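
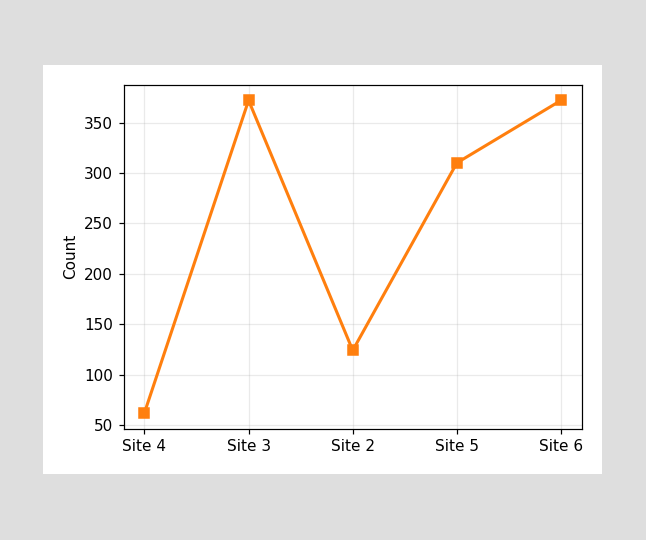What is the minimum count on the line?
62

The lowest point is at Site 4, and reading across to the y-axis gives 62.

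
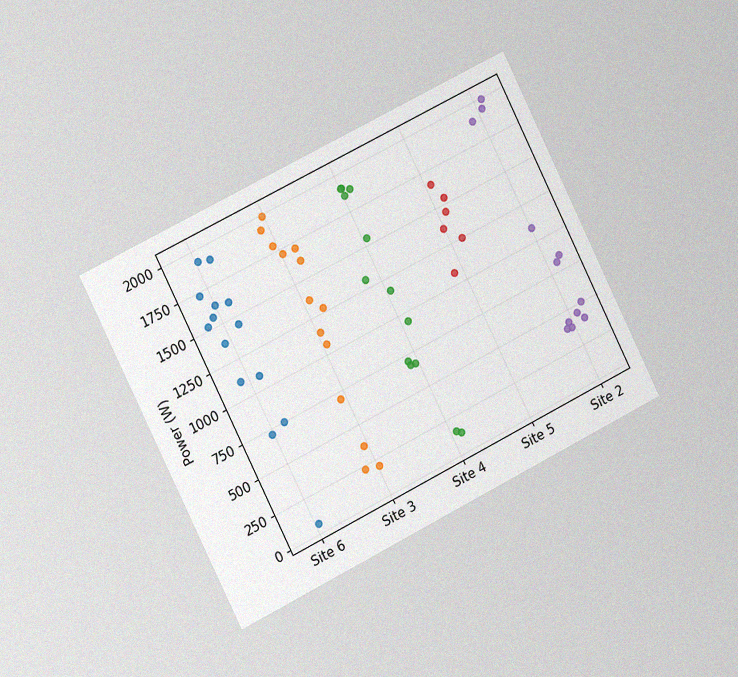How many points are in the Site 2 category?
The chart is tilted about 27° counter-clockwise and viewed slightly from the left, with some photo noise. Counting the markers in the Site 2 column gives 12.

12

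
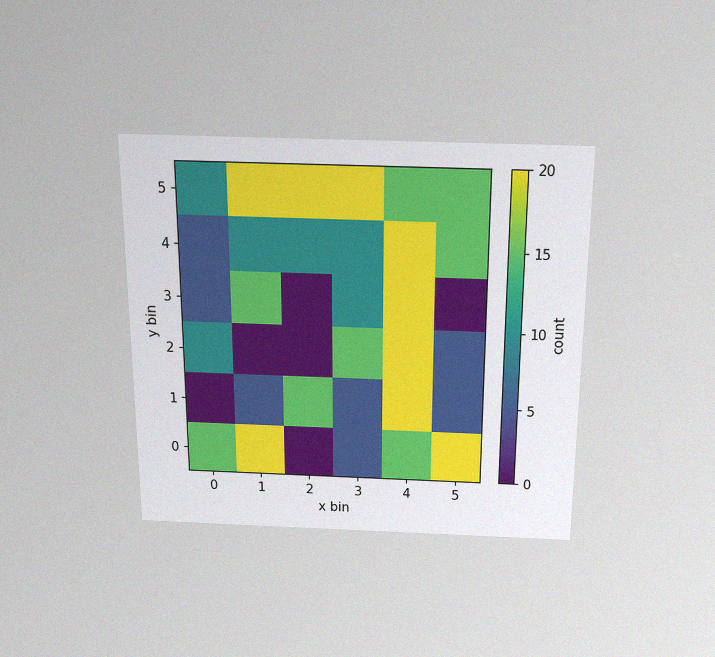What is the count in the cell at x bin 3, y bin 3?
The chart is viewed slightly from above, with some photo noise. Matching the cell (3, 3) against the colorbar gives 10.

10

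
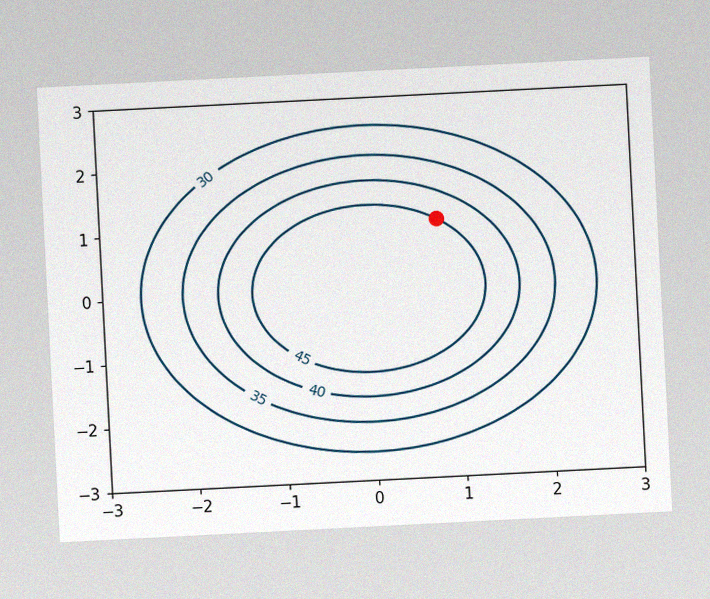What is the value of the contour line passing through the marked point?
The chart is tilted about 3° counter-clockwise, with some photo noise. The marked point sits on the contour labelled 45.

45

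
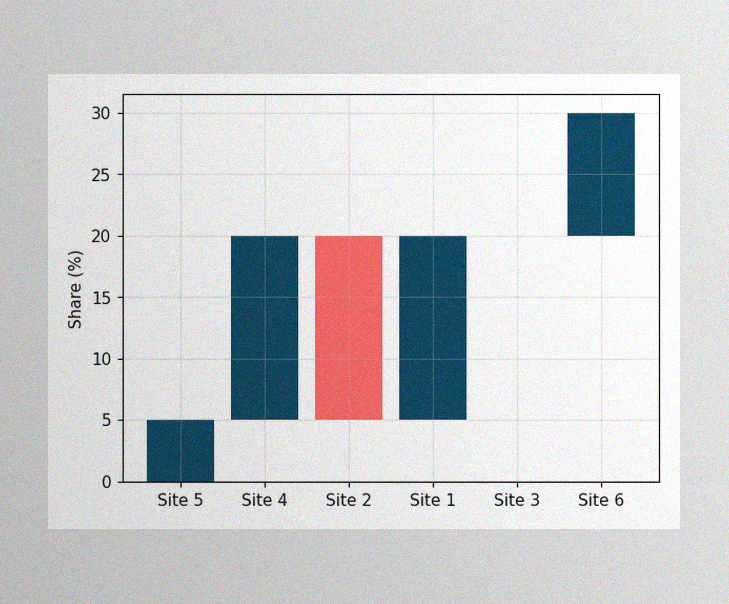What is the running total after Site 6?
The image has some photo noise and uneven lighting. After Site 6 the running total reaches 30%.

30%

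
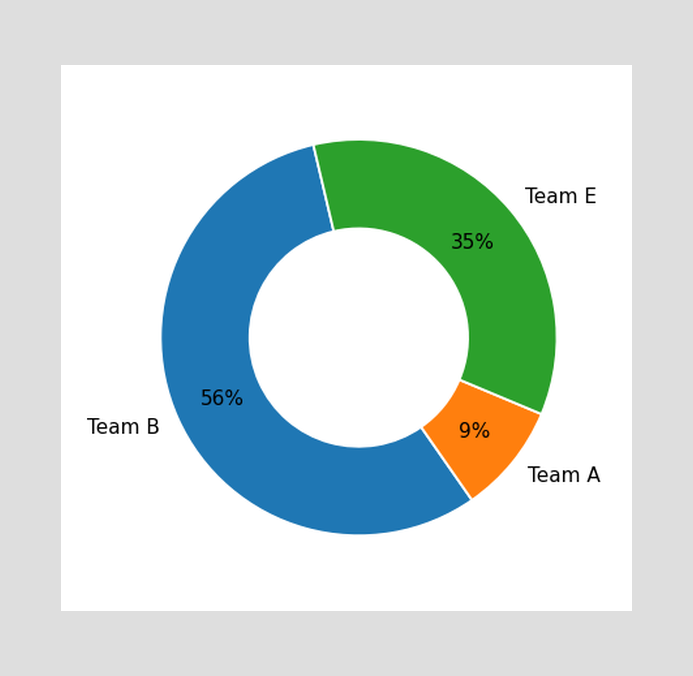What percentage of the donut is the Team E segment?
The Team E segment takes up 35% of the ring.

35%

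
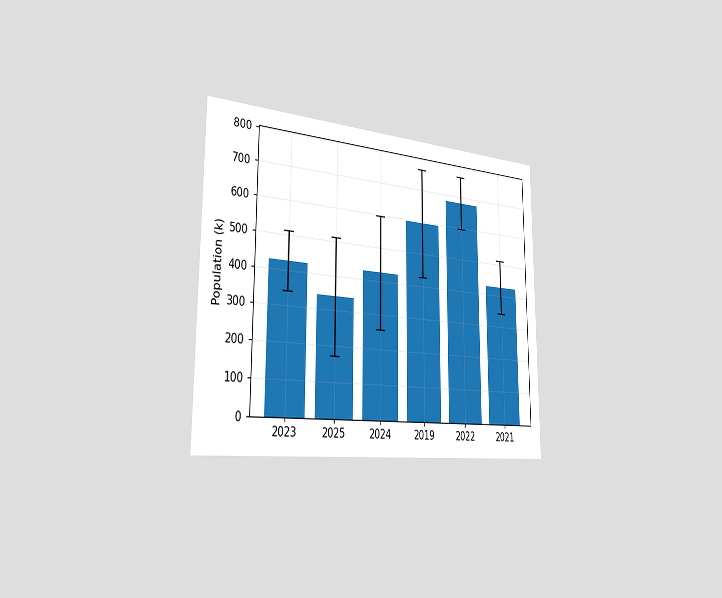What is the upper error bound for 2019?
765k

The chart is viewed slightly from the left. The 2019 bar's upper whisker reaches 765k.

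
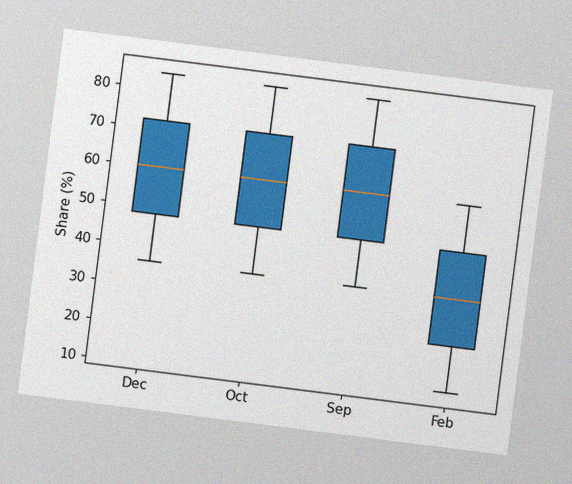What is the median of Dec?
The chart is tilted about 7° clockwise, with some photo noise. The median line in the Dec box sits at 60%.

60%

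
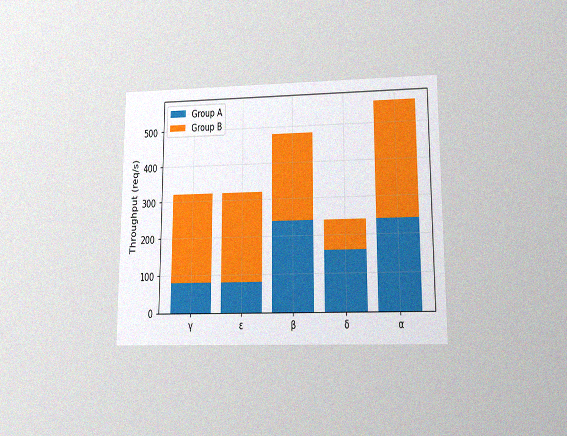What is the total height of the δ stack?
240req/s

The chart is viewed at a slight angle, with some photo noise. The δ stack's top reaches 240req/s on the y-axis.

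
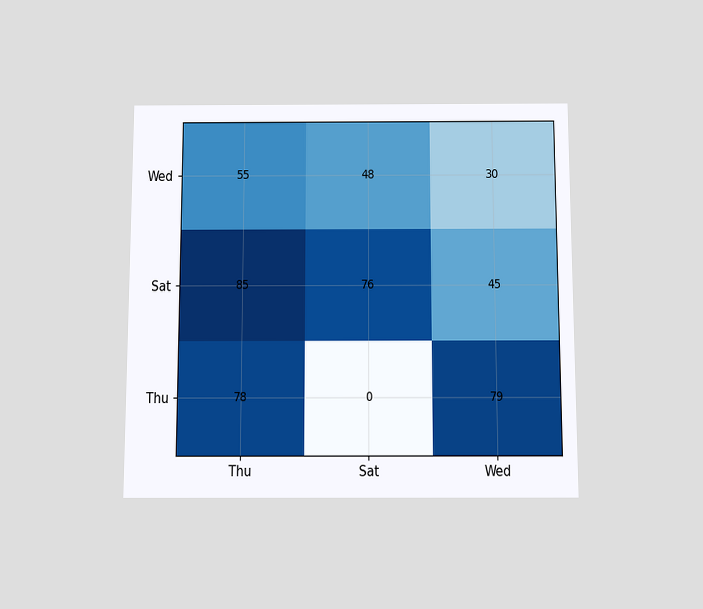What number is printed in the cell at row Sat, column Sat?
76

The chart is viewed slightly from below. The (Sat, Sat) cell reads 76.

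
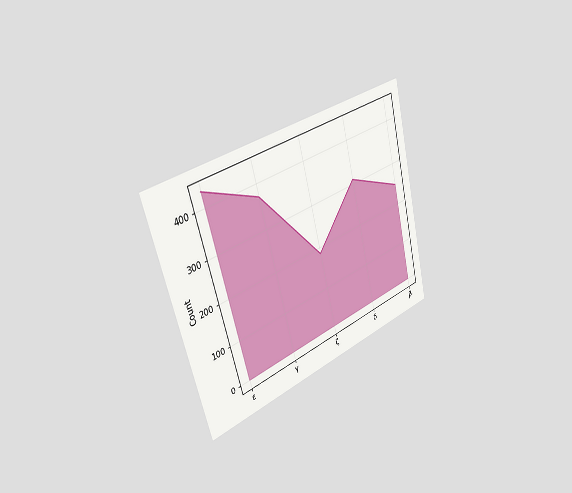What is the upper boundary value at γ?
372

The chart is tilted about 15° counter-clockwise and viewed slightly from the left. At γ the upper boundary is at 372.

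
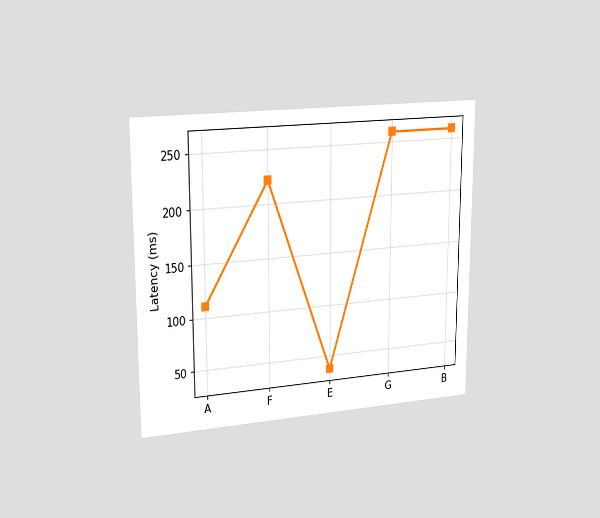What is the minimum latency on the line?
The chart is viewed slightly from the left. The lowest point is at E, and reading across to the y-axis gives 37ms.

37ms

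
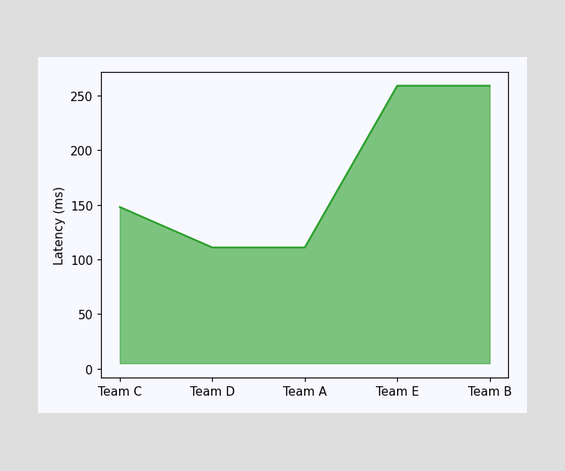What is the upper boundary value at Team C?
At Team C the upper boundary is at 148ms.

148ms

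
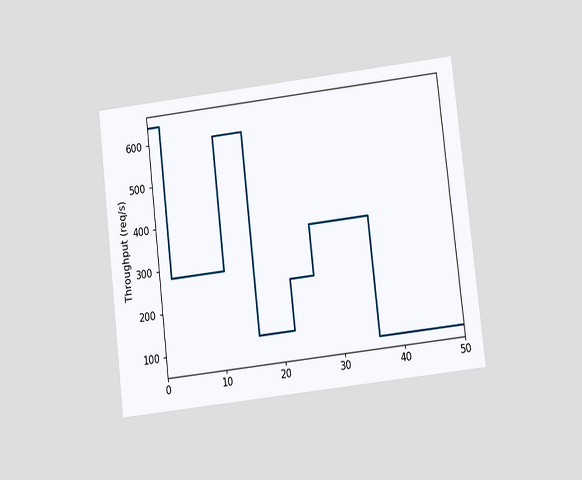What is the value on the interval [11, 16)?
The chart is tilted about 7° counter-clockwise and viewed at a slight angle. On [11, 16) the step sits at 600req/s.

600req/s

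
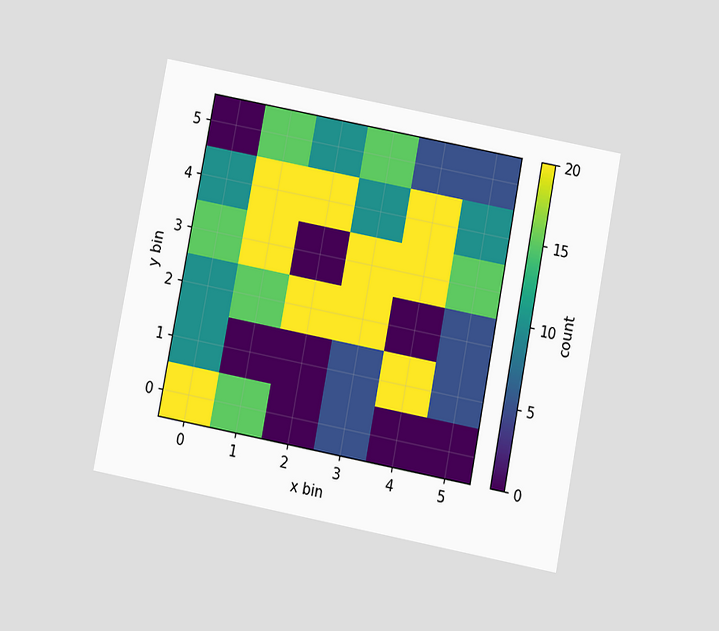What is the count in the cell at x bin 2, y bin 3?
The chart is tilted about 11° clockwise and viewed slightly from below. Matching the cell (2, 3) against the colorbar gives 0.

0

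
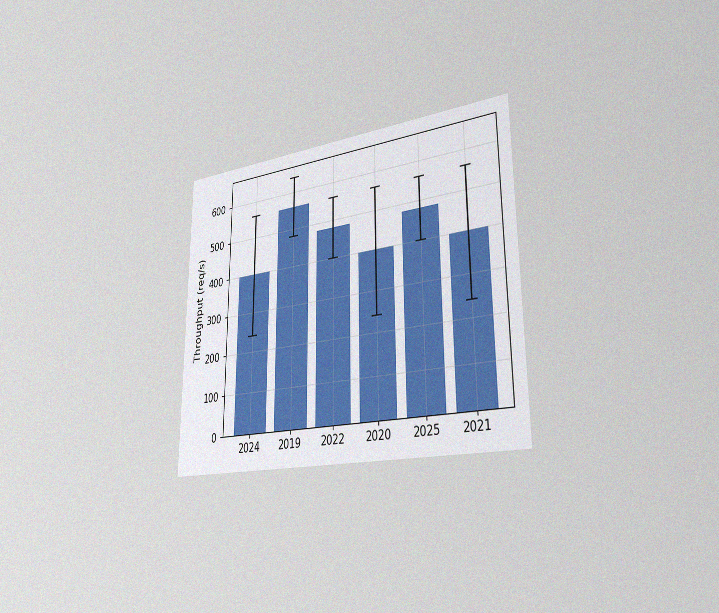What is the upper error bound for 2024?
560req/s

The chart is viewed slightly from the right, with some photo noise. The 2024 bar's upper whisker reaches 560req/s.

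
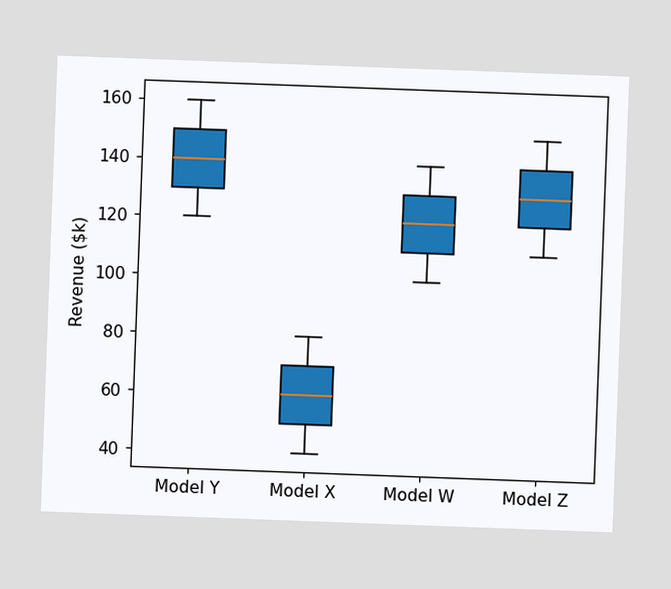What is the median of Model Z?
The chart is tilted about 2° clockwise. The median line in the Model Z box sits at $130k.

$130k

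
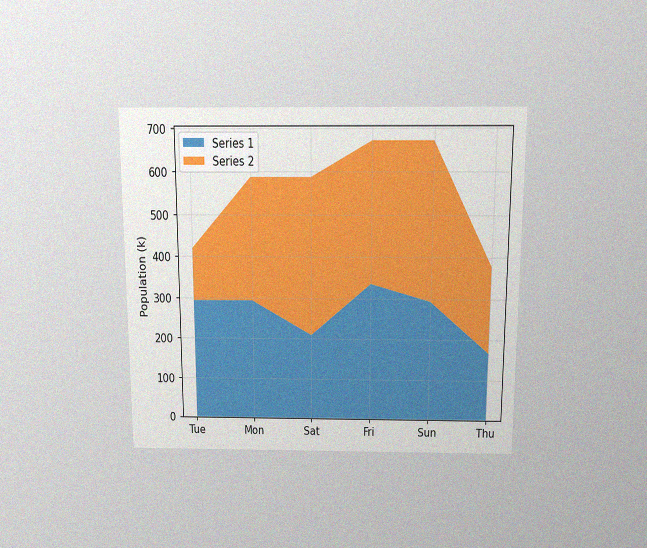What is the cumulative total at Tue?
420k

The chart is viewed slightly from above, with some photo noise. The stacked total at Tue reaches 420k.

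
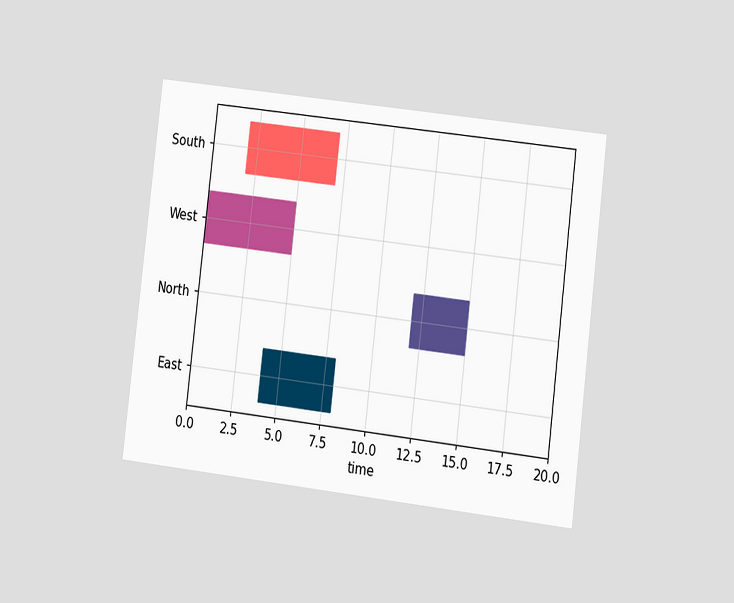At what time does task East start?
4

The chart is tilted about 7° clockwise and viewed at a slight angle. The East bar begins at t=4.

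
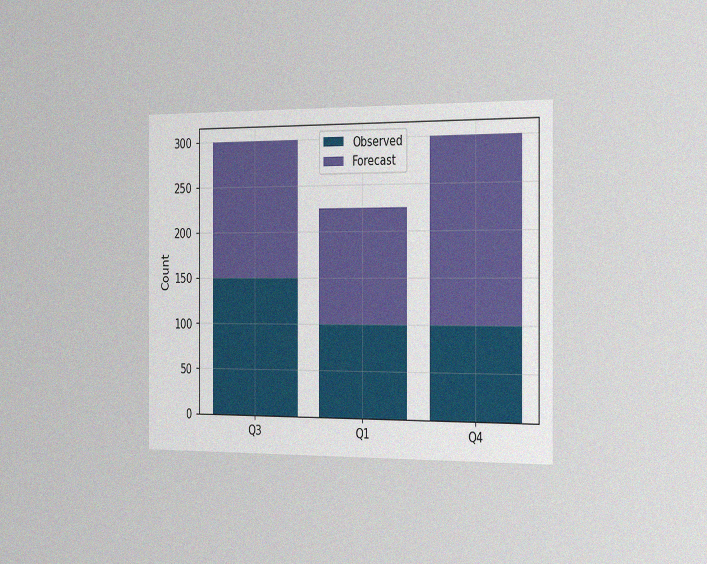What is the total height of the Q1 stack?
The chart is viewed slightly from the right, with some photo noise. The Q1 stack's top reaches 225 on the y-axis.

225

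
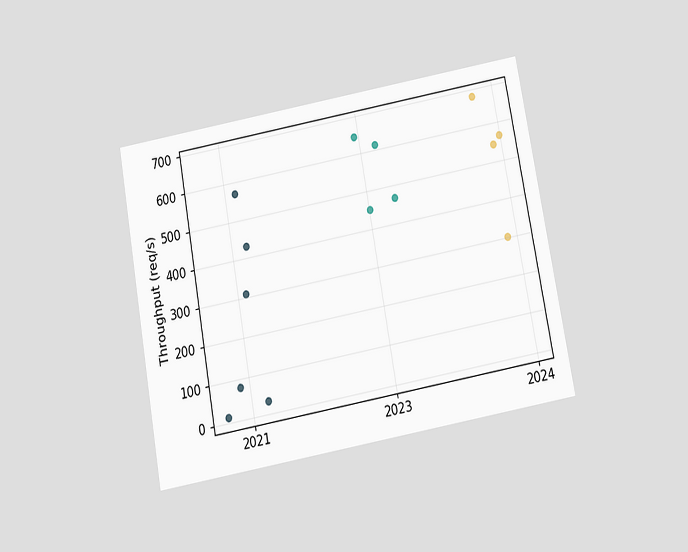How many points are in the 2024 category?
4

The chart is tilted about 10° counter-clockwise and viewed slightly from below. Counting the markers in the 2024 column gives 4.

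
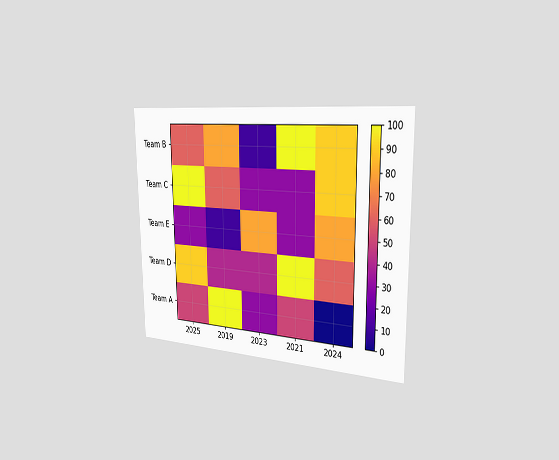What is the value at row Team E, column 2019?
The chart is viewed slightly from the right. Matching cell (Team E, 2019) against the colorbar gives 10.

10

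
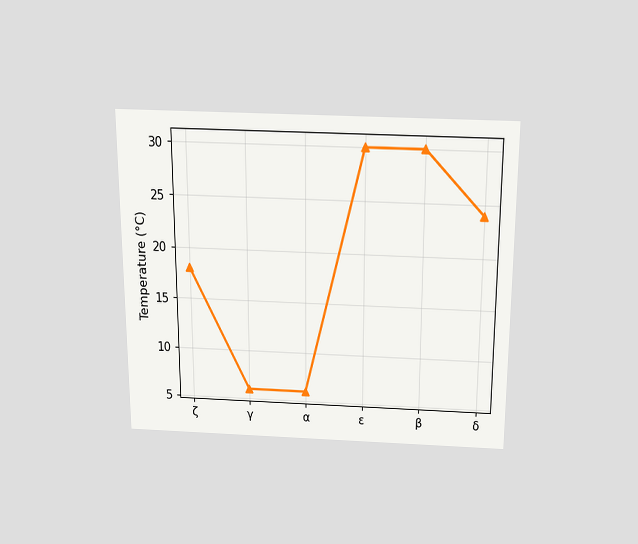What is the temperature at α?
The chart is viewed slightly from above. At α, the line is at 6°C.

6°C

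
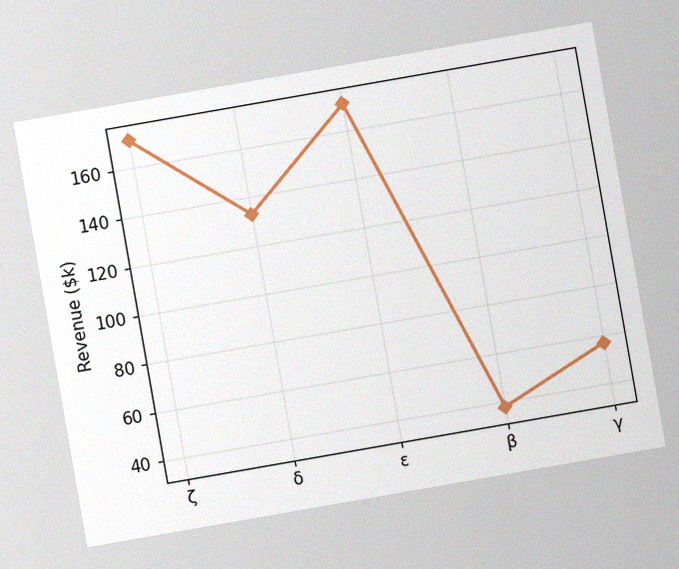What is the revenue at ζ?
The chart is tilted about 10° counter-clockwise, with some photo noise. At ζ, the line is at $171k.

$171k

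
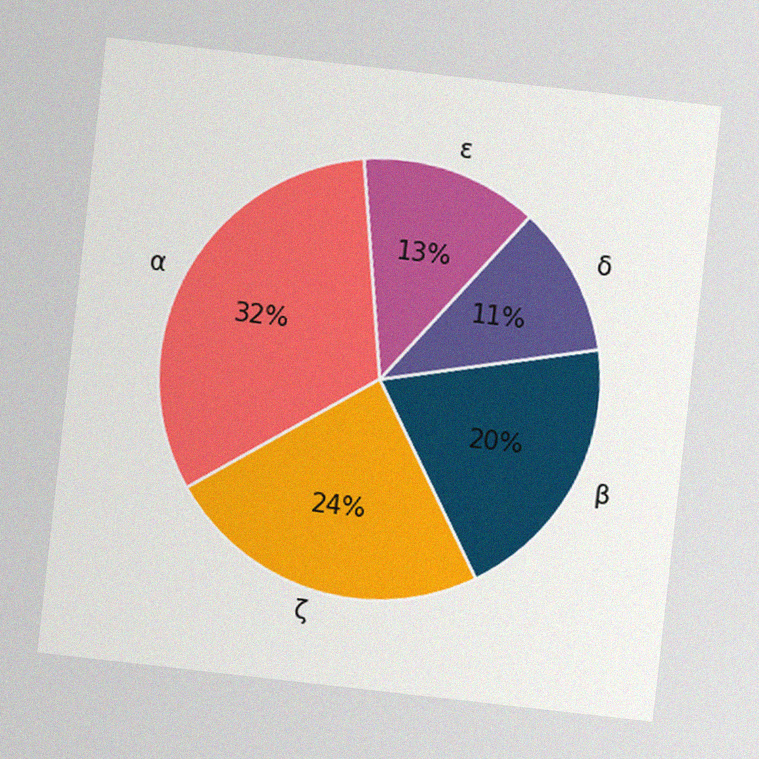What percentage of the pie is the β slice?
The chart is tilted about 6° clockwise, with some photo noise. The β slice takes up 20% of the pie.

20%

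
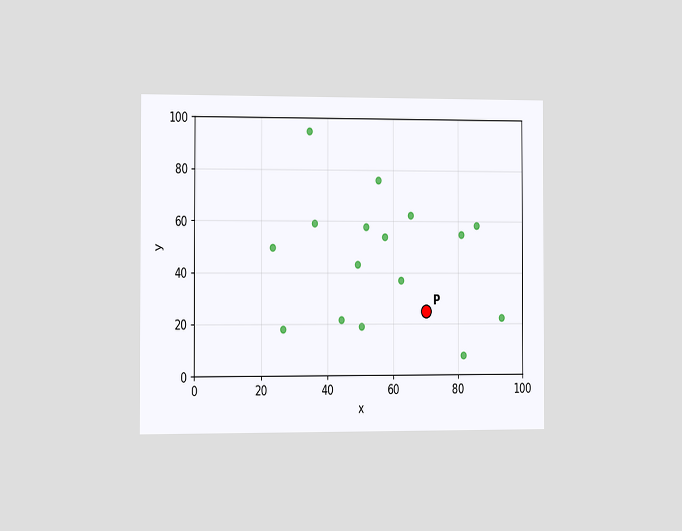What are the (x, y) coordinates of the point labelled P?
The chart is viewed at a slight angle. Following the gridlines from P to each axis, P sits at (70, 25).

(70, 25)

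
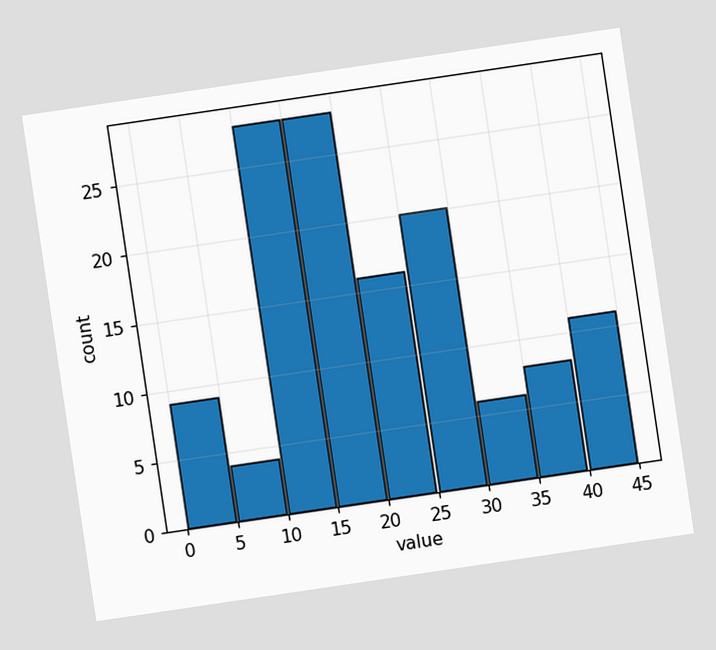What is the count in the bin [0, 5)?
The chart is tilted about 8° counter-clockwise. The [0, 5) bin has height 9.

9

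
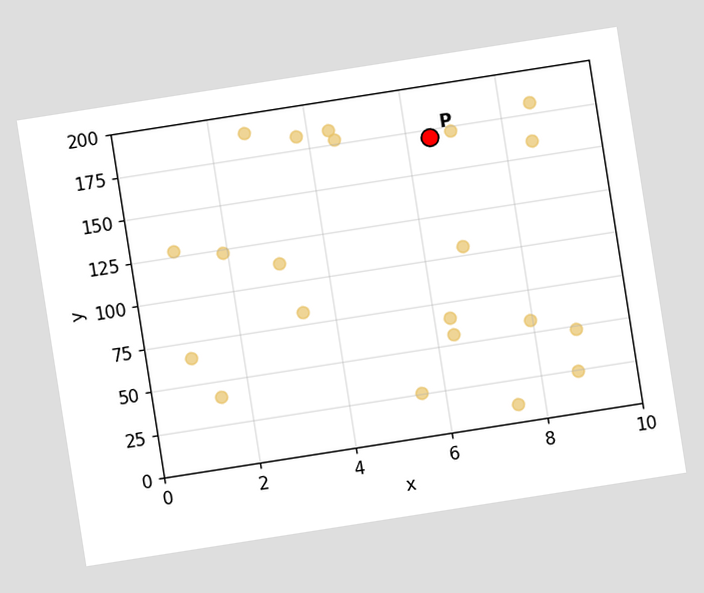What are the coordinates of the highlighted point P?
(6.5, 170)

The chart is tilted about 9° counter-clockwise. Following the gridlines from P to each axis, P sits at (6.5, 170).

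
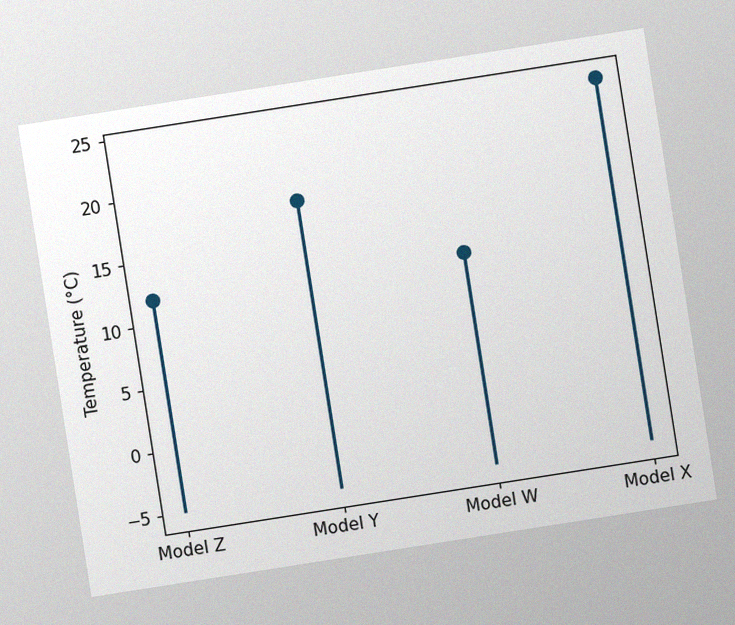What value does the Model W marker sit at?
The chart is tilted about 9° counter-clockwise, with some photo noise. The Model W marker sits at 12°C.

12°C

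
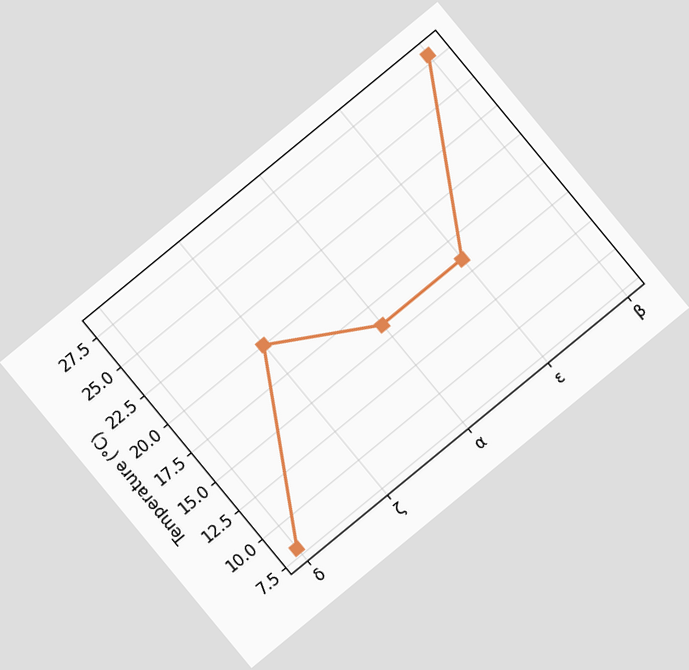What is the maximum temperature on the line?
28°C

The chart is tilted about 39° counter-clockwise. The highest point is at β, and reading across to the y-axis gives 28°C.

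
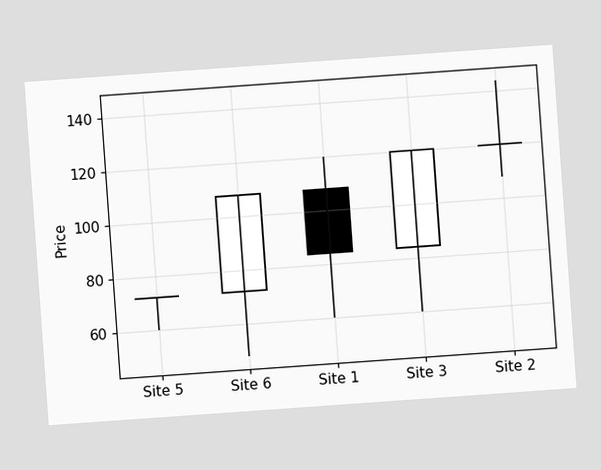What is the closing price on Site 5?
The chart is tilted about 4° counter-clockwise. The Site 5 candle closes at 72.

72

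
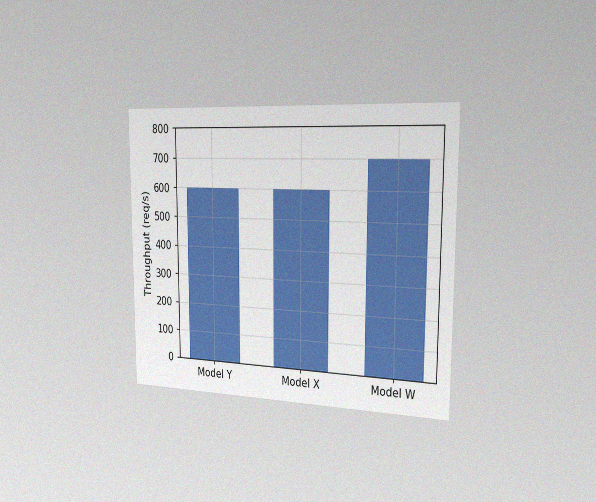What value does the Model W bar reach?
The chart is viewed slightly from the right, with some photo noise. Reading along the chart's y-axis, the Model W bar reaches 700req/s.

700req/s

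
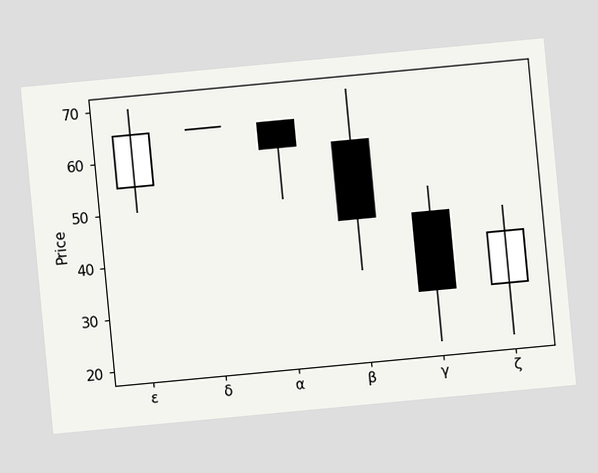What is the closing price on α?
60

The chart is tilted about 5° counter-clockwise. The α candle closes at 60.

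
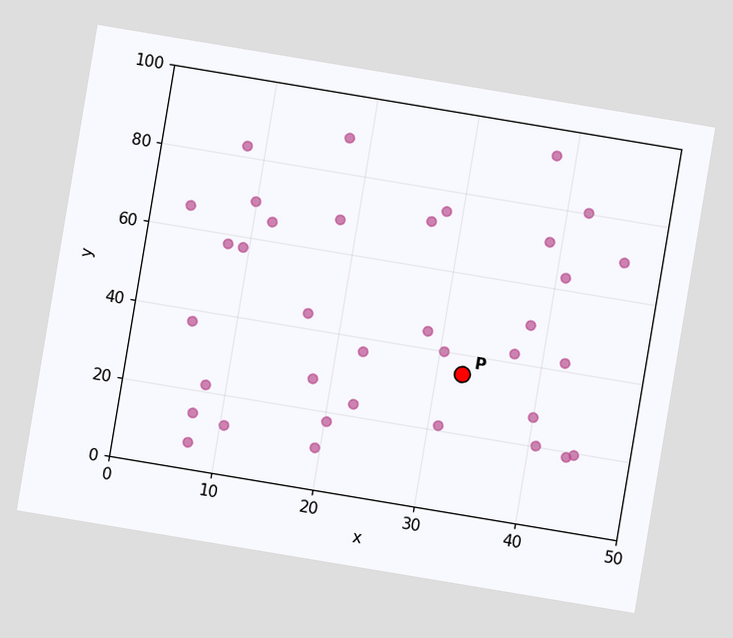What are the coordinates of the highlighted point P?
(32.5, 35)

The chart is tilted about 9° clockwise. Following the gridlines from P to each axis, P sits at (32.5, 35).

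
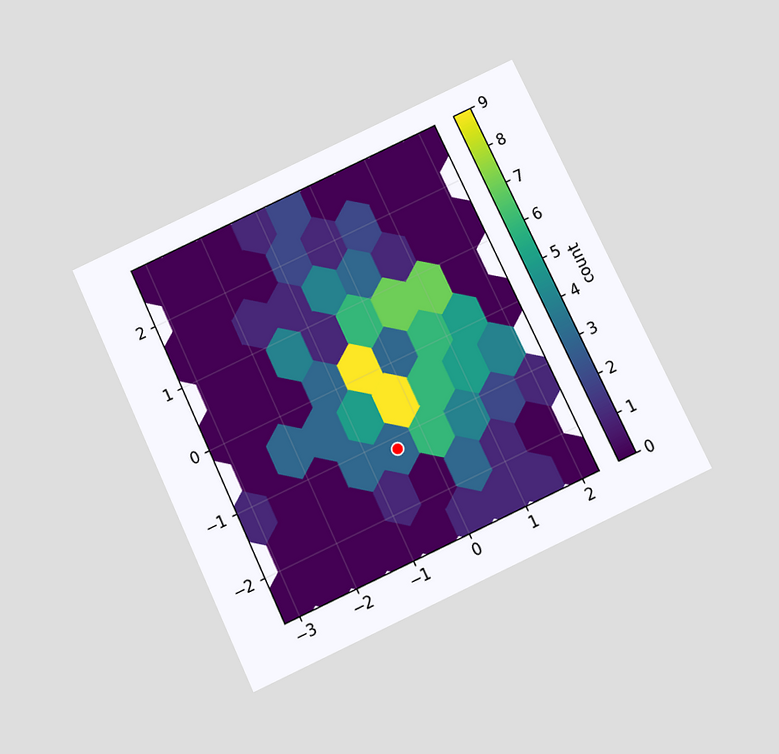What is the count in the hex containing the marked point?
The chart is tilted about 25° counter-clockwise and viewed slightly from below. The marked hex reads 3 on the colorbar.

3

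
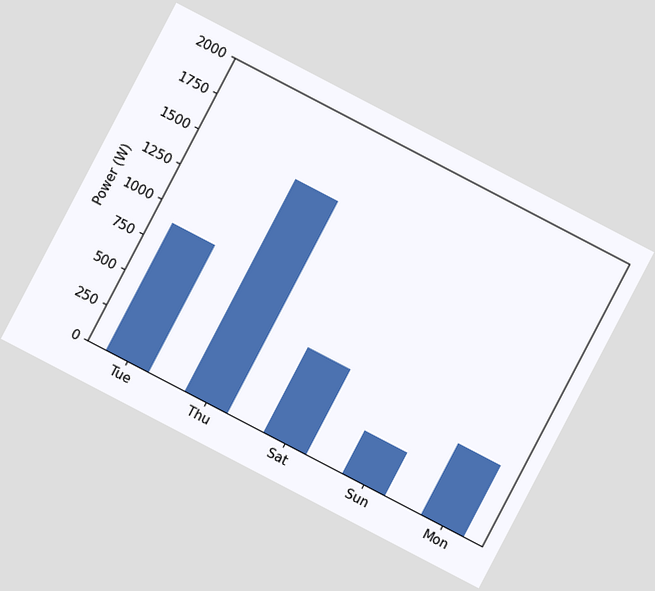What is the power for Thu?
1500W

The chart is tilted about 28° clockwise. Reading along the chart's y-axis, the Thu bar reaches 1500W.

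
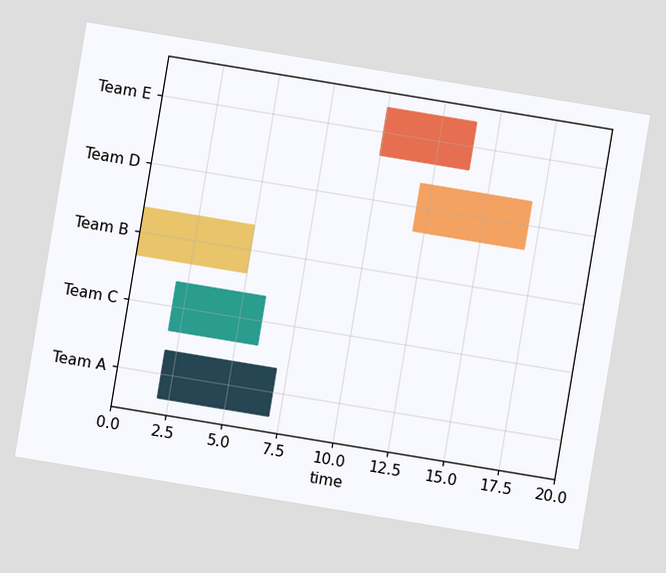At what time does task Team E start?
The chart is tilted about 9° clockwise. The Team E bar begins at t=10.

10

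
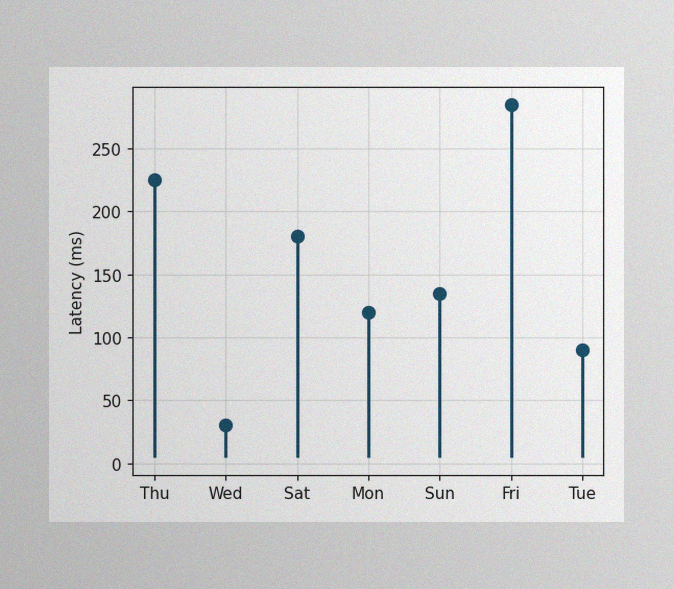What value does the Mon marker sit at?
The image has some photo noise and uneven lighting. The Mon marker sits at 120ms.

120ms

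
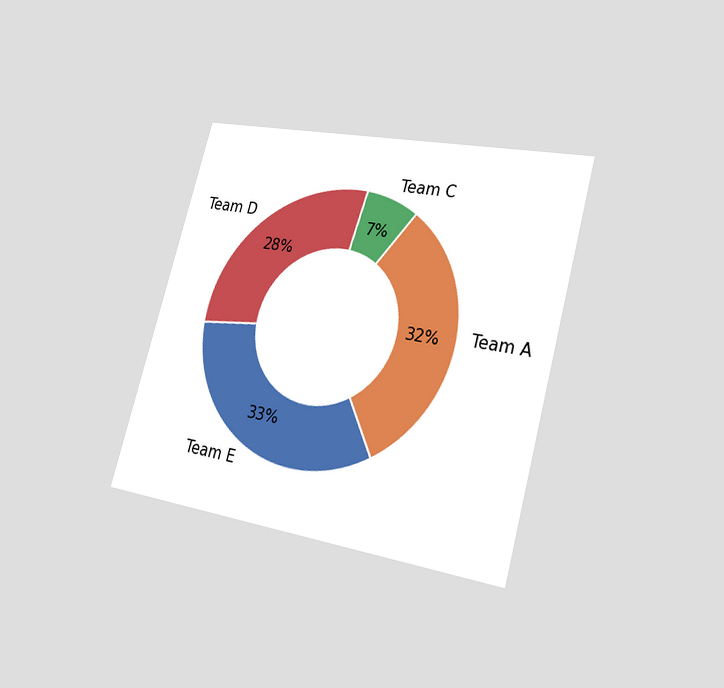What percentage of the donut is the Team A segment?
32%

The chart is tilted about 15° clockwise and viewed slightly from the right. The Team A segment takes up 32% of the ring.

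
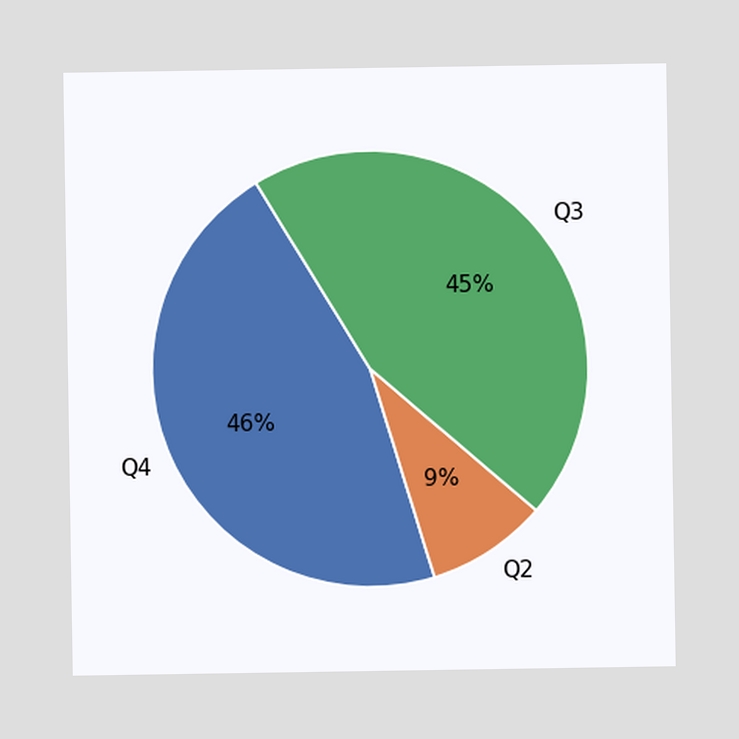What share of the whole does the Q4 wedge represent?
The Q4 slice takes up 46% of the pie.

46%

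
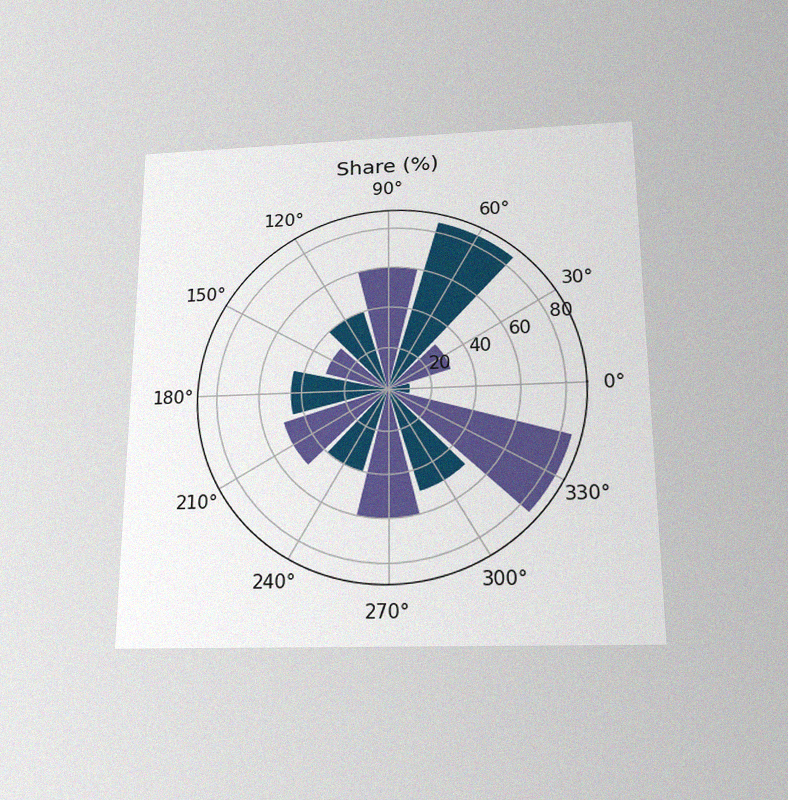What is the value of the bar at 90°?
The chart is viewed slightly from below, with some photo noise. The bar at 90° reaches 60% on the radial axis.

60%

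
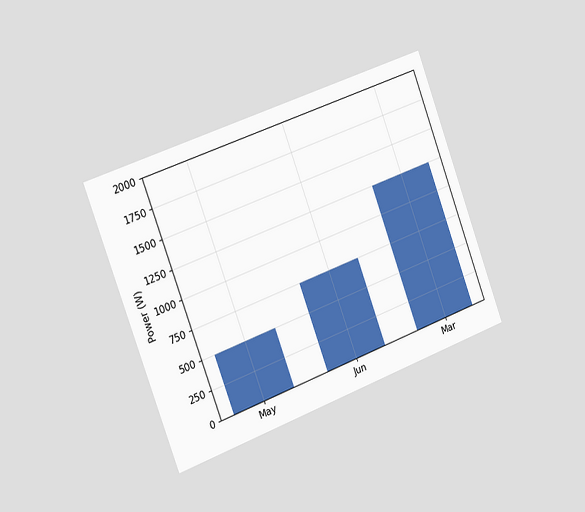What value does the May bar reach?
The chart is tilted about 20° counter-clockwise and viewed slightly from the left. Reading along the chart's y-axis, the May bar reaches 500W.

500W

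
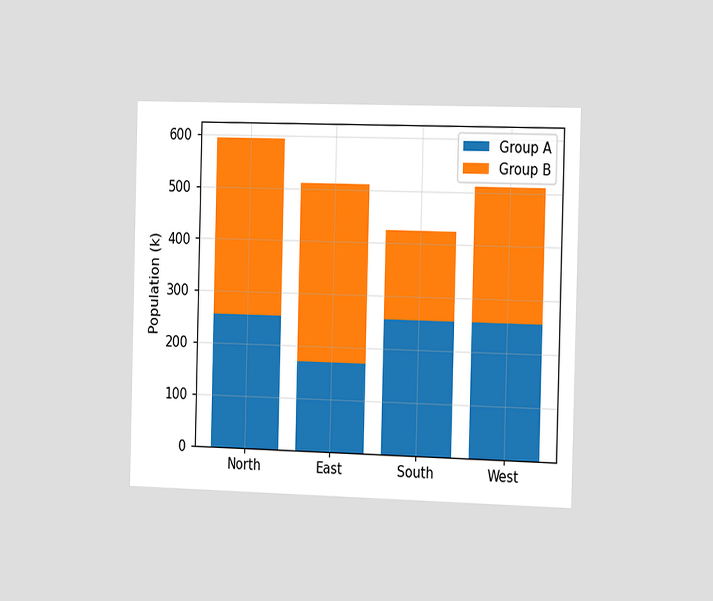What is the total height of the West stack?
510k

The chart is viewed slightly from the right. The West stack's top reaches 510k on the y-axis.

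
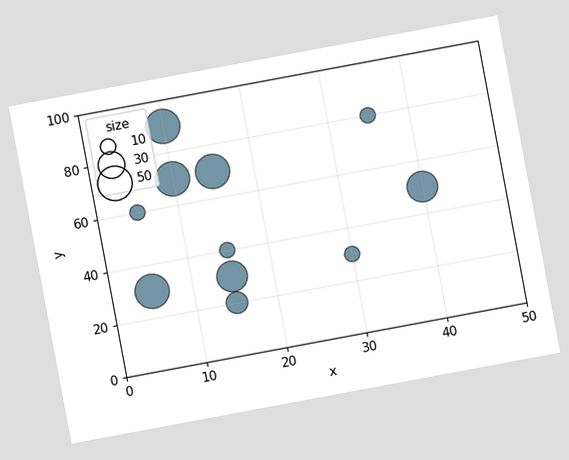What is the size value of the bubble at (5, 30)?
50

The chart is tilted about 11° counter-clockwise. Matching the bubble at (5, 30) against the size legend gives 50.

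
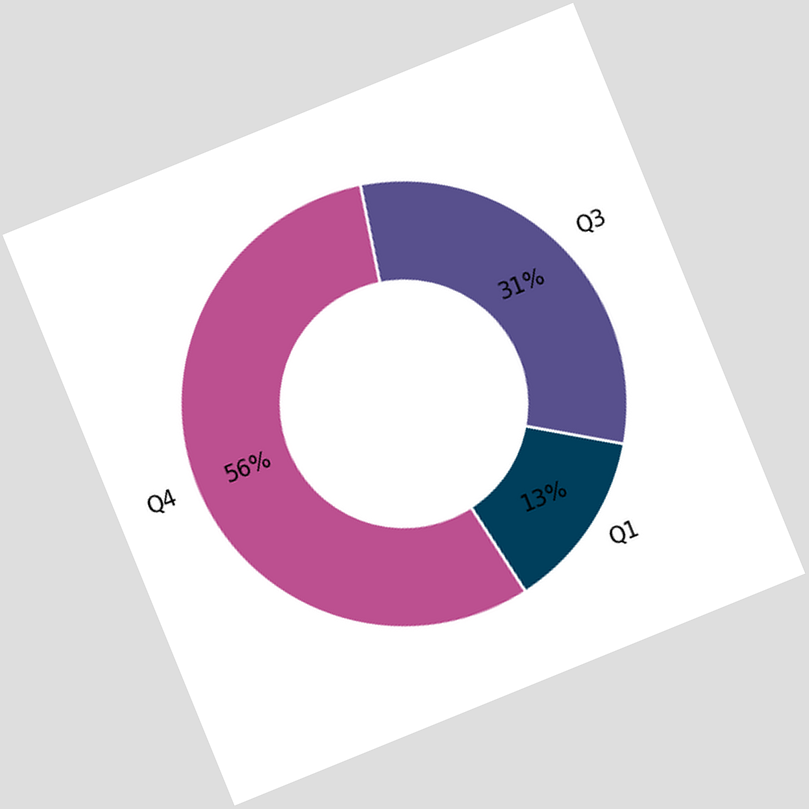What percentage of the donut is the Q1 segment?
The chart is tilted about 22° counter-clockwise. The Q1 segment takes up 13% of the ring.

13%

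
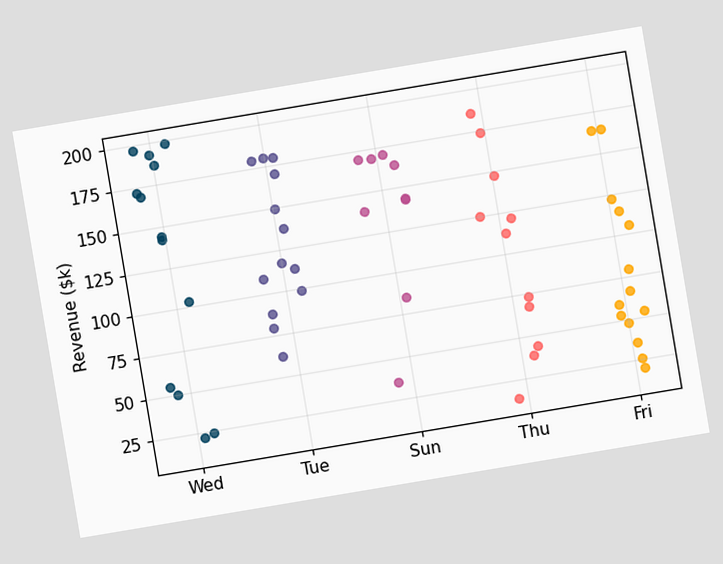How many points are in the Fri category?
14

The chart is tilted about 10° counter-clockwise. Counting the markers in the Fri column gives 14.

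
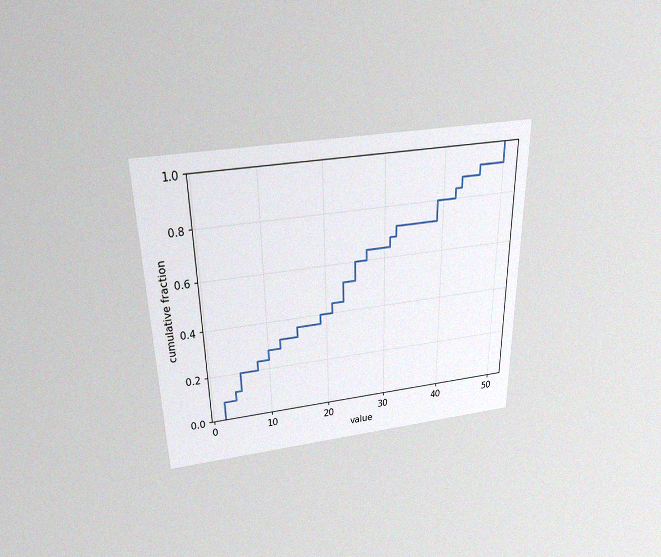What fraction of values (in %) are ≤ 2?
8%

The chart is viewed slightly from above, with some photo noise. At x=2 the ECDF step is at 8%.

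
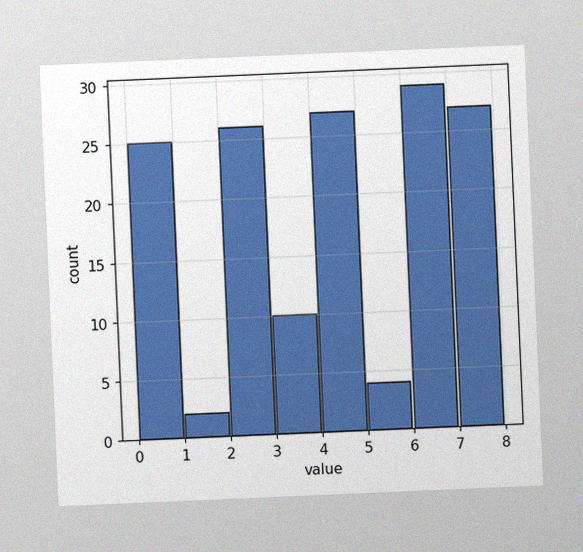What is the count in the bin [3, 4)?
10

The chart is tilted about 2° counter-clockwise, with some photo noise. The [3, 4) bin has height 10.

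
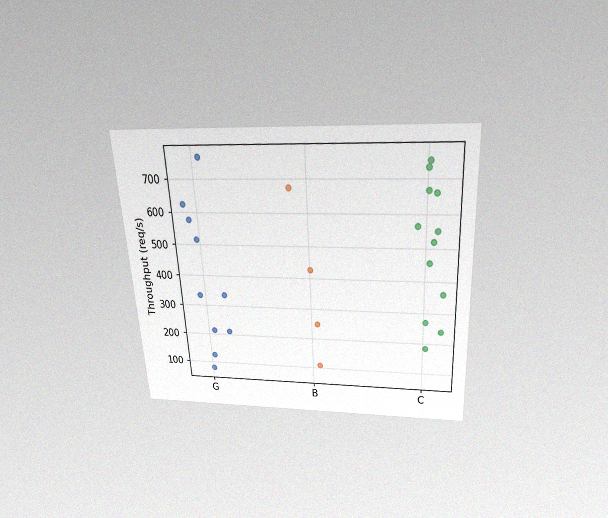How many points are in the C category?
12

The chart is tilted about 3° counter-clockwise and viewed slightly from above, with some photo noise. Counting the markers in the C column gives 12.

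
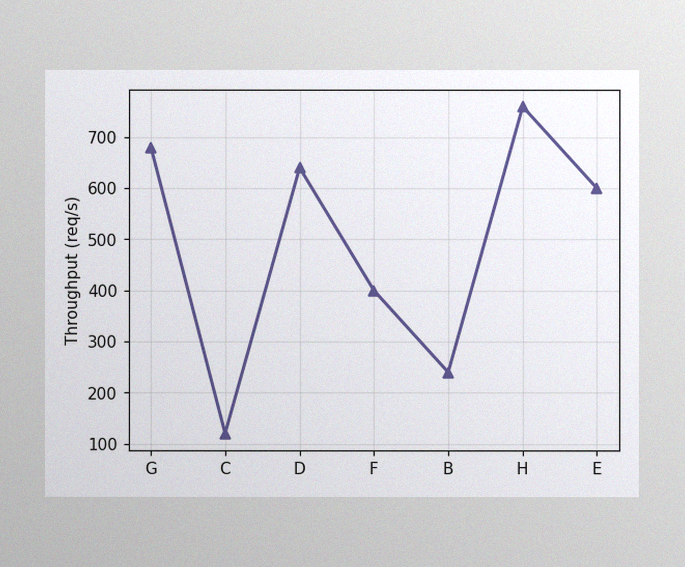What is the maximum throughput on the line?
760req/s

The image has some photo noise and uneven lighting. The highest point is at H, and reading across to the y-axis gives 760req/s.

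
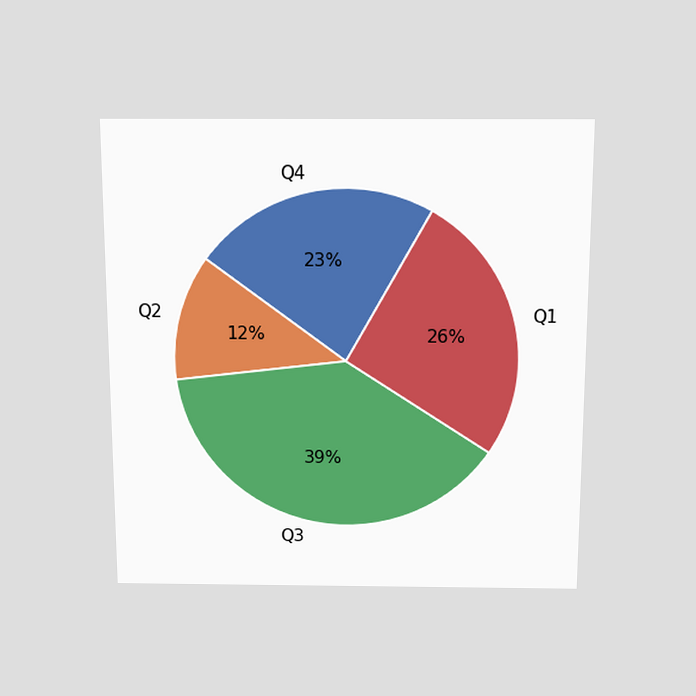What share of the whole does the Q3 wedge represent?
39%

The chart is viewed slightly from above. The Q3 slice takes up 39% of the pie.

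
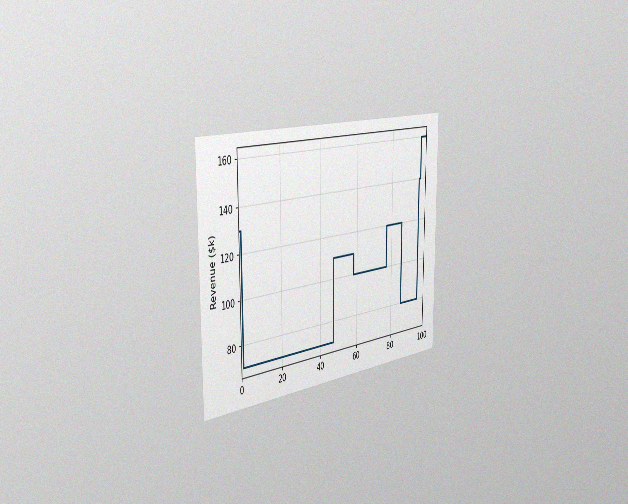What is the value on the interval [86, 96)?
$80k

The chart is viewed slightly from the left, with some photo noise. On [86, 96) the step sits at $80k.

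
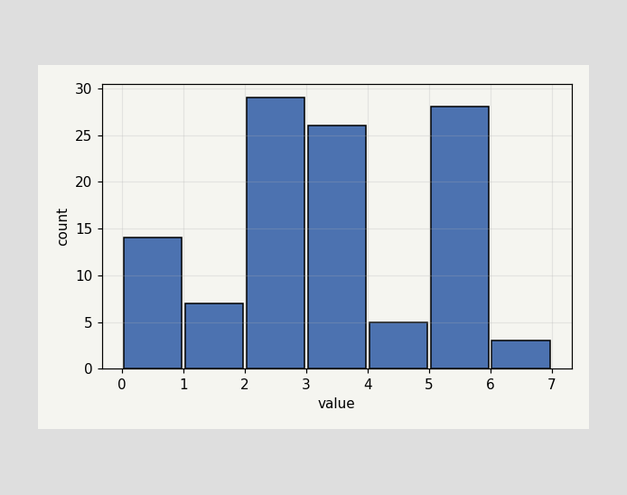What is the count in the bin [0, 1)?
14

The [0, 1) bin has height 14.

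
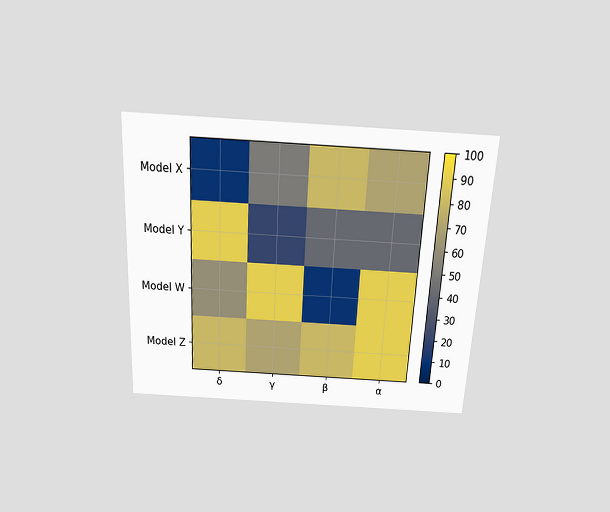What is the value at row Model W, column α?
The chart is tilted about 3° clockwise and viewed slightly from above. Matching cell (Model W, α) against the colorbar gives 90.

90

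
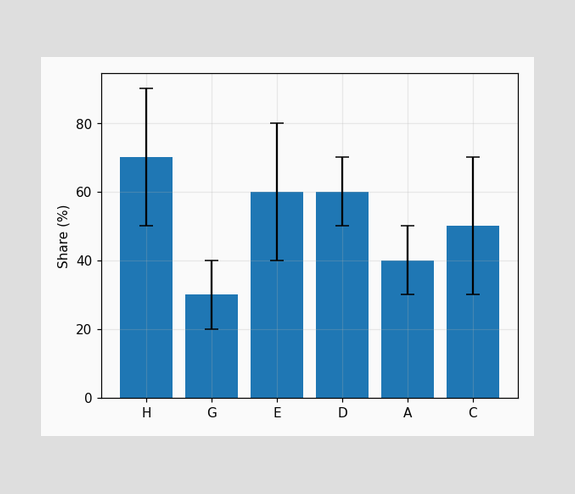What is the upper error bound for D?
The D bar's upper whisker reaches 70%.

70%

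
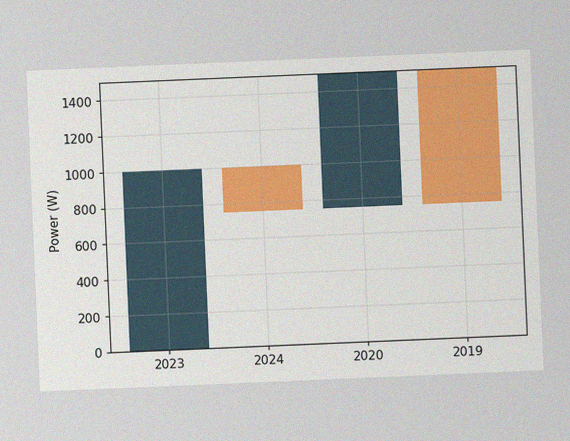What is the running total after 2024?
The chart is tilted about 2° counter-clockwise, with some photo noise. After 2024 the running total reaches 750W.

750W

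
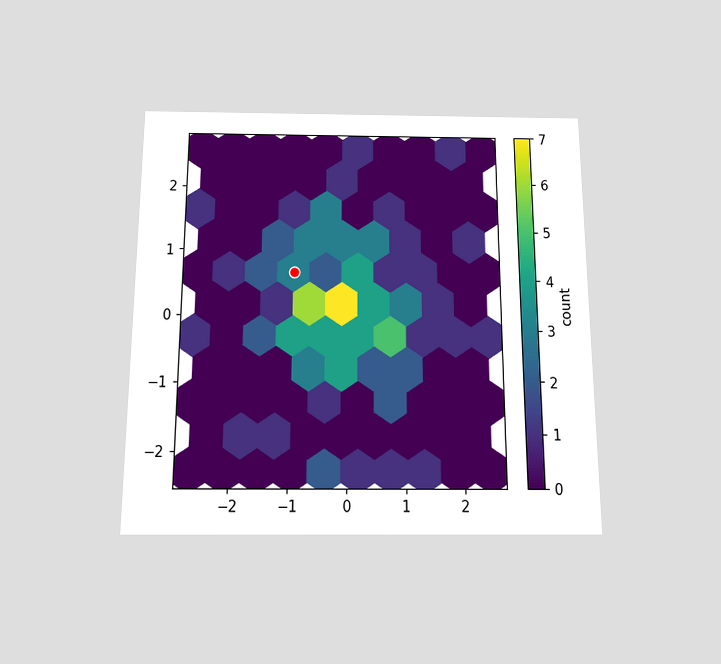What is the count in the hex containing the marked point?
3

The chart is viewed slightly from below. The marked hex reads 3 on the colorbar.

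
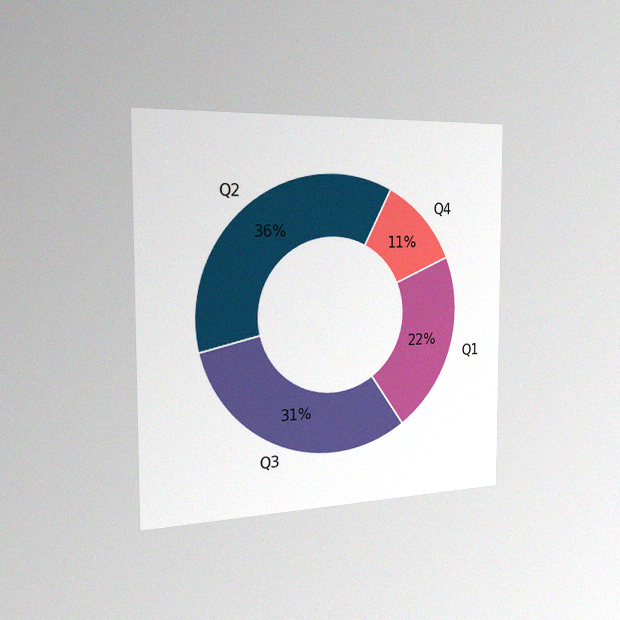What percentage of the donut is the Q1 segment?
The chart is viewed slightly from the left, with some photo noise. The Q1 segment takes up 22% of the ring.

22%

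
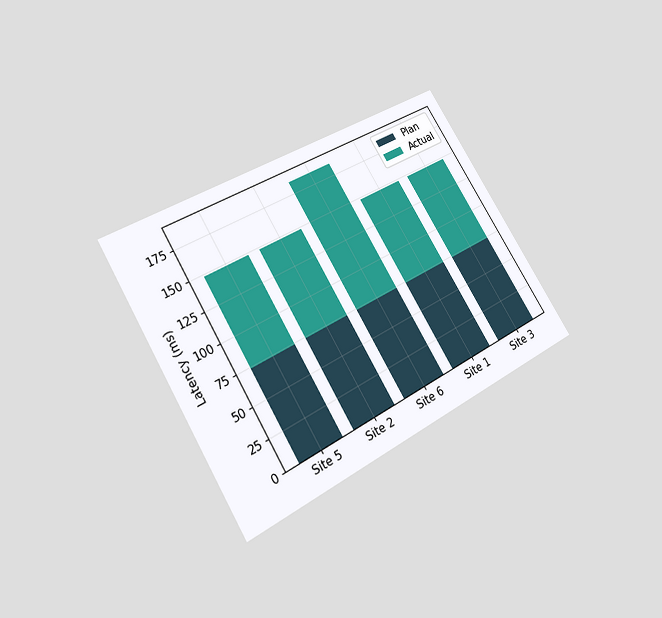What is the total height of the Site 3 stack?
The chart is tilted about 31° counter-clockwise and viewed at a slight angle. The Site 3 stack's top reaches 148ms on the y-axis.

148ms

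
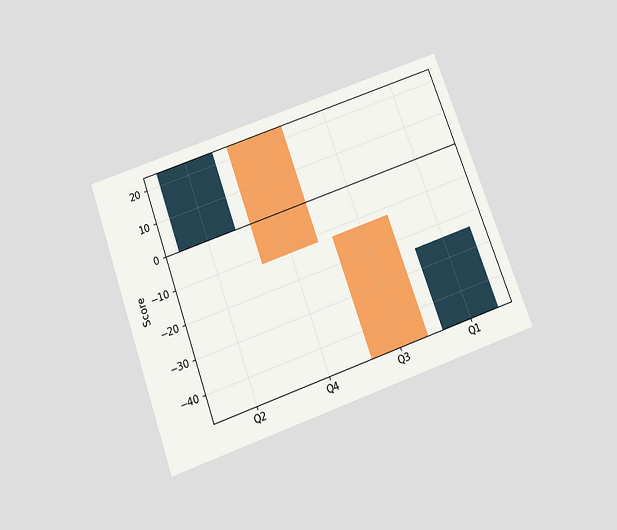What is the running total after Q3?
-48

The chart is tilted about 20° counter-clockwise and viewed slightly from below. After Q3 the running total reaches -48.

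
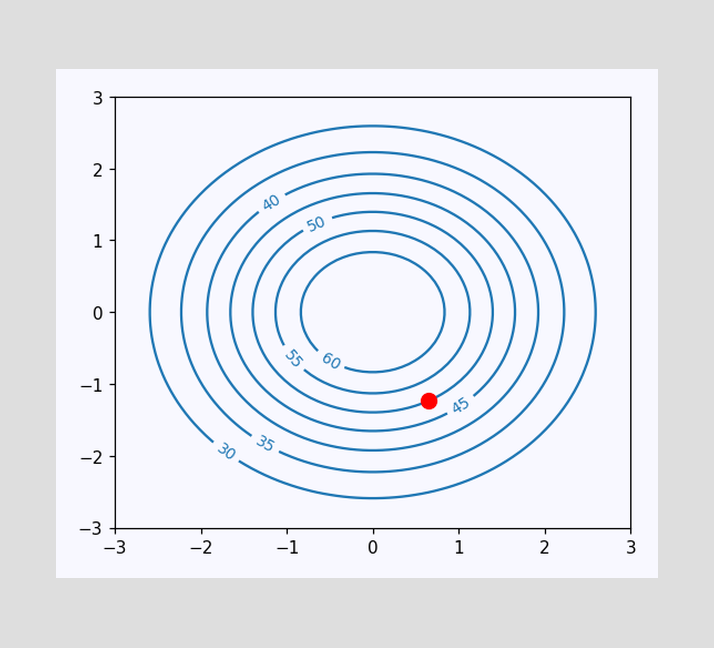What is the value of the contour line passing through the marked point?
The marked point sits on the contour labelled 50.

50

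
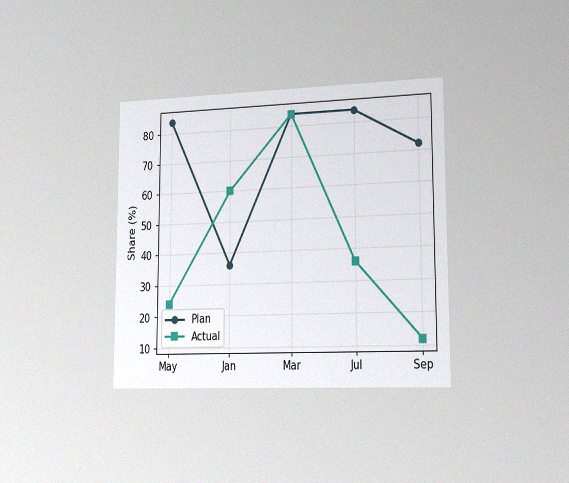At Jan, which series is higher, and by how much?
The chart is viewed slightly from the right, with some photo noise. At Jan, Actual sits above the other line by 24%.

Actual, by 24%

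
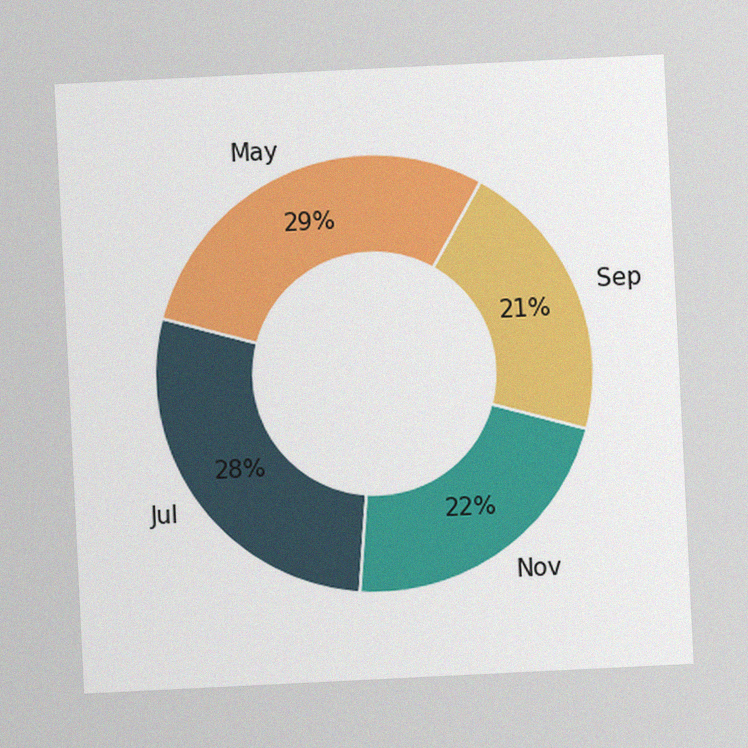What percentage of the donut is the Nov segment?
22%

The chart is tilted about 3° counter-clockwise, with some photo noise. The Nov segment takes up 22% of the ring.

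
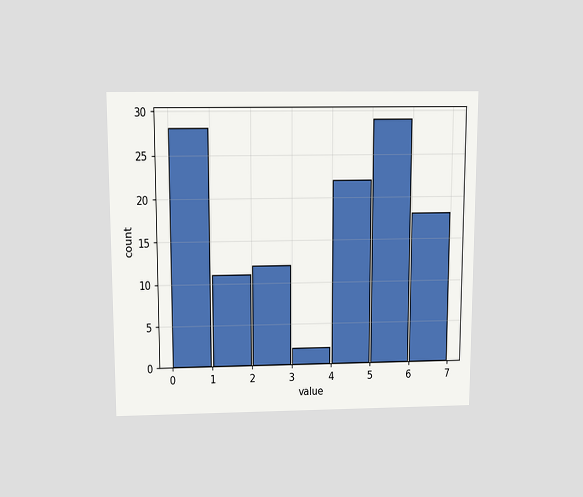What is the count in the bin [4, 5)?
22

The chart is viewed slightly from above. The [4, 5) bin has height 22.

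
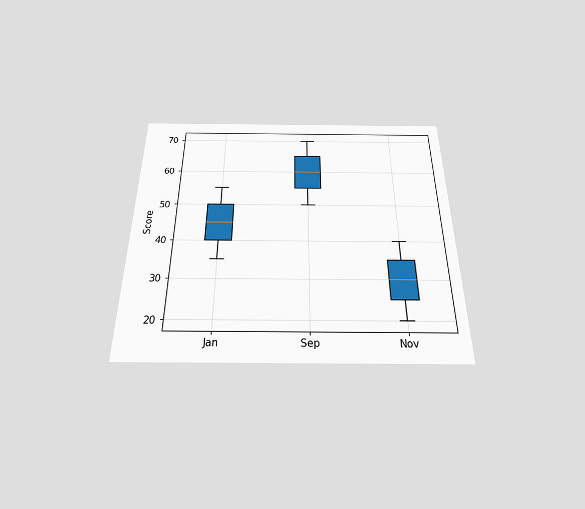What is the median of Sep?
The chart is viewed slightly from below. The median line in the Sep box sits at 60.

60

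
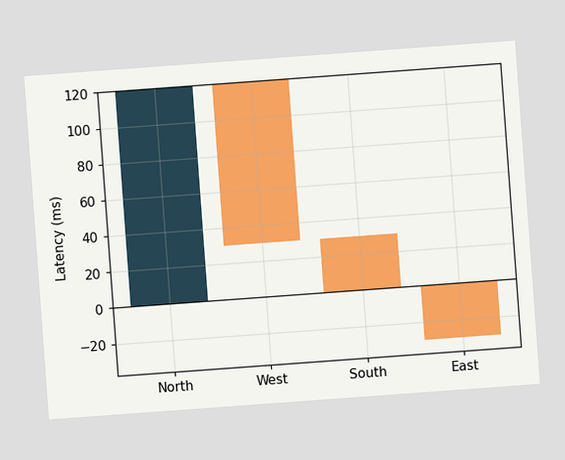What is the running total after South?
The chart is tilted about 4° counter-clockwise. After South the running total reaches 0ms.

0ms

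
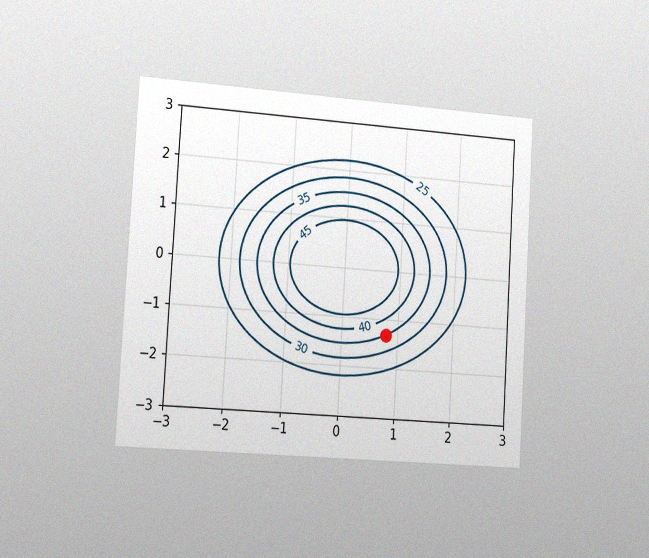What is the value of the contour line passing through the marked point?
The chart is tilted about 3° clockwise and viewed slightly from the left, with some photo noise. The marked point sits on the contour labelled 35.

35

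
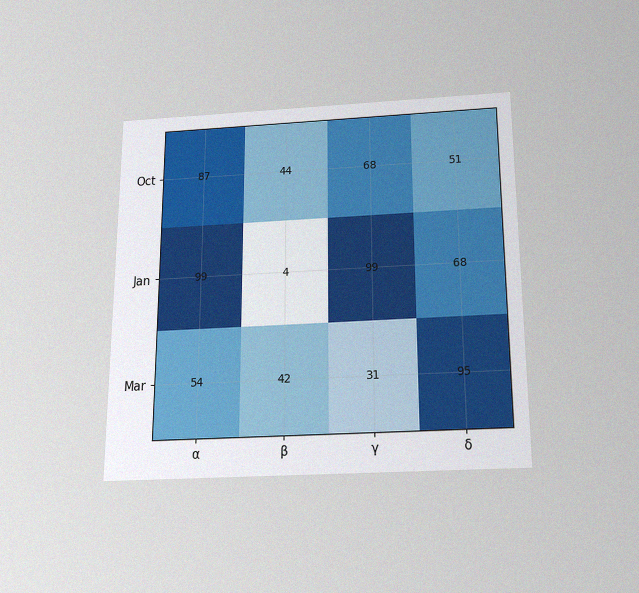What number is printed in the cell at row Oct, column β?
44

The chart is viewed slightly from below, with some photo noise. The (Oct, β) cell reads 44.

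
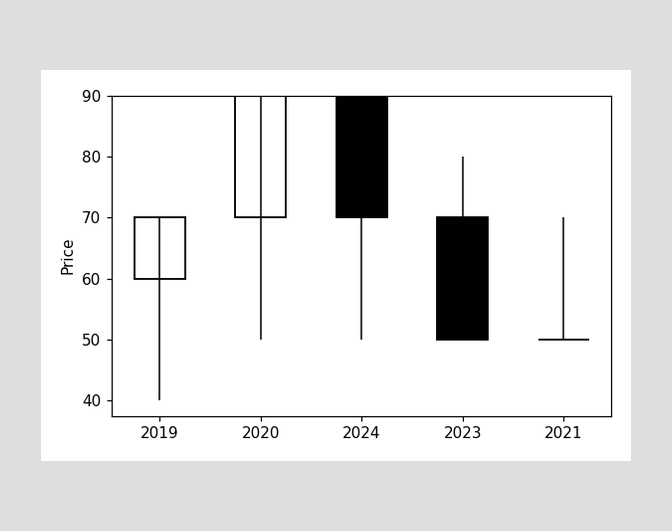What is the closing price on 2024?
The 2024 candle closes at 70.

70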